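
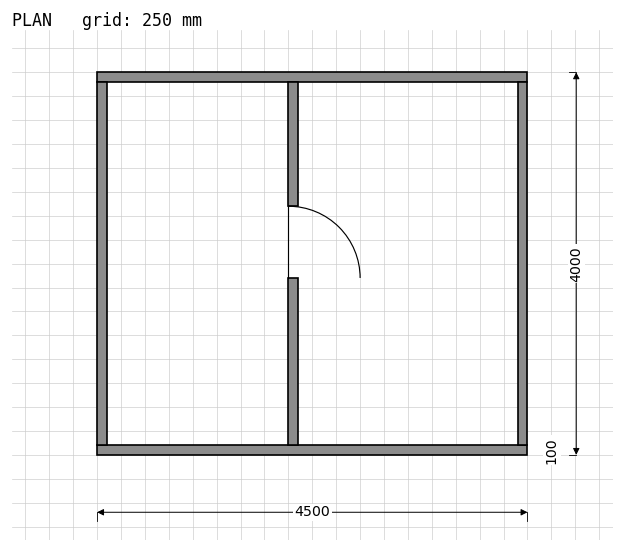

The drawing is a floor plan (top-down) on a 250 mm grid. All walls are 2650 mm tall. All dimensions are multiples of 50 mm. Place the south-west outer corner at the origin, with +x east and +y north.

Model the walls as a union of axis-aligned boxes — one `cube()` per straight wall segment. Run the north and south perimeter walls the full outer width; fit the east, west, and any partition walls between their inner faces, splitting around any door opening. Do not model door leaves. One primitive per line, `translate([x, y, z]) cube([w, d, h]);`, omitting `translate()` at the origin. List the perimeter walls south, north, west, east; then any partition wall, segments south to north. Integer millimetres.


cube([4500, 100, 2650]);
translate([0, 3900, 0]) cube([4500, 100, 2650]);
translate([0, 100, 0]) cube([100, 3800, 2650]);
translate([4400, 100, 0]) cube([100, 3800, 2650]);
translate([2000, 100, 0]) cube([100, 1750, 2650]);
translate([2000, 2600, 0]) cube([100, 1300, 2650]);


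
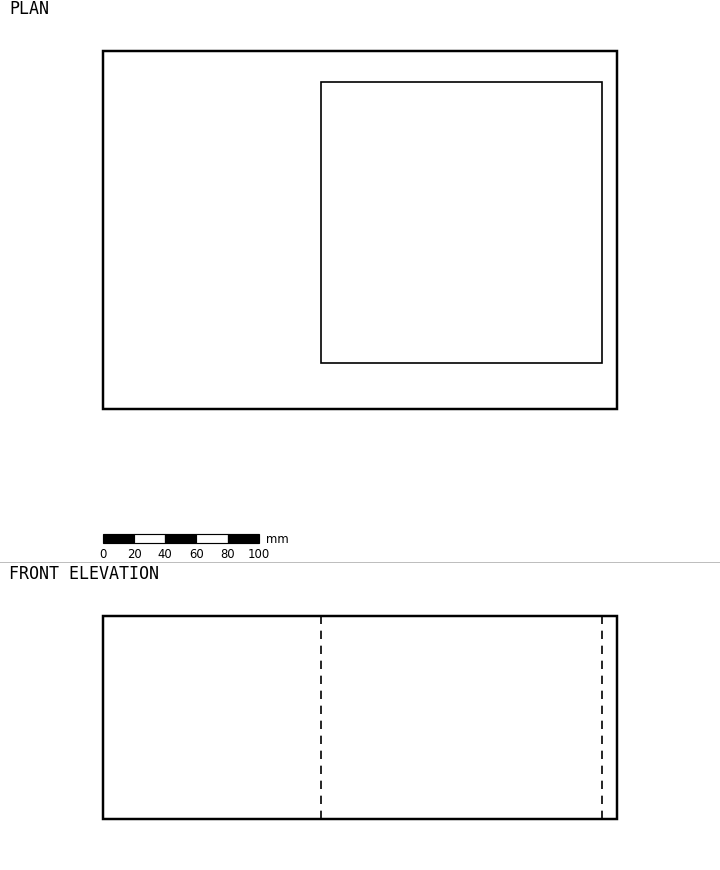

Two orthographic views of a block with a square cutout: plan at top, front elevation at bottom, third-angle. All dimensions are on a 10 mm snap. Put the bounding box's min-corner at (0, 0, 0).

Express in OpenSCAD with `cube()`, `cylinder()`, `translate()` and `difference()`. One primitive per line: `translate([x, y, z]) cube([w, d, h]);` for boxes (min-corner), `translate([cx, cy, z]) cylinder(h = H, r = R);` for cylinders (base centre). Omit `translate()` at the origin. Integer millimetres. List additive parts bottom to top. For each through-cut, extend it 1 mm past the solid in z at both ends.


difference() {
  cube([330, 230, 130]);
  translate([140, 30, -1]) cube([180, 180, 132]);
}


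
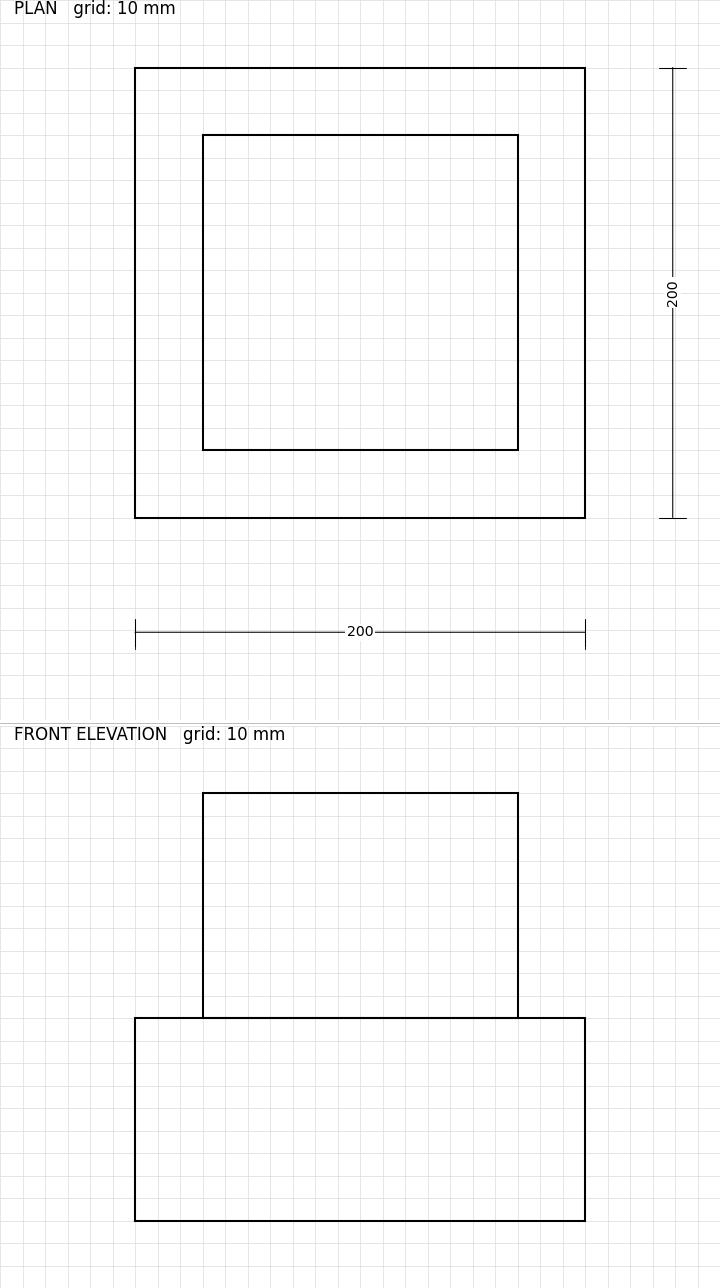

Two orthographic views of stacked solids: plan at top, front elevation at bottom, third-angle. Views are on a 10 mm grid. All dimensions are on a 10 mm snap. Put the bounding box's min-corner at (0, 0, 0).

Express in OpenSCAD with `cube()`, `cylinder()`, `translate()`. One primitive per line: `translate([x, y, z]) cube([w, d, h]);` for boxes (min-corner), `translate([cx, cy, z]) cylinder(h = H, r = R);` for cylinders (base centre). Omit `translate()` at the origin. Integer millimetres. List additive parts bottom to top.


cube([200, 200, 90]);
translate([30, 30, 90]) cube([140, 140, 100]);


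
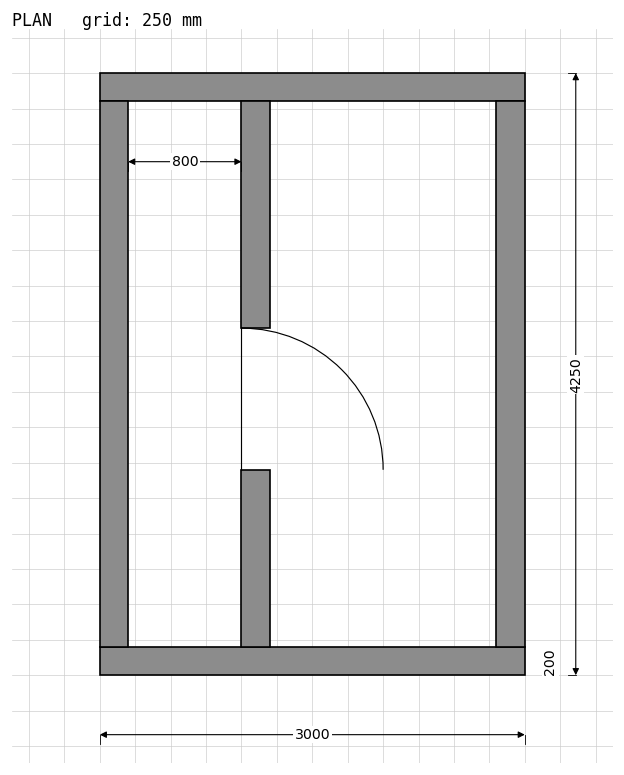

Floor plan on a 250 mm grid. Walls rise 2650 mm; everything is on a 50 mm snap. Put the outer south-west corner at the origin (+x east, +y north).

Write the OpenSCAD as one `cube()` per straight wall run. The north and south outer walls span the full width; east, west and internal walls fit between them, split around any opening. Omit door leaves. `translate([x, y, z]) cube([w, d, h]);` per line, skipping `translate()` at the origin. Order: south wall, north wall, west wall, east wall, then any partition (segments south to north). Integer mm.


cube([3000, 200, 2650]);
translate([0, 4050, 0]) cube([3000, 200, 2650]);
translate([0, 200, 0]) cube([200, 3850, 2650]);
translate([2800, 200, 0]) cube([200, 3850, 2650]);
translate([1000, 200, 0]) cube([200, 1250, 2650]);
translate([1000, 2450, 0]) cube([200, 1600, 2650]);


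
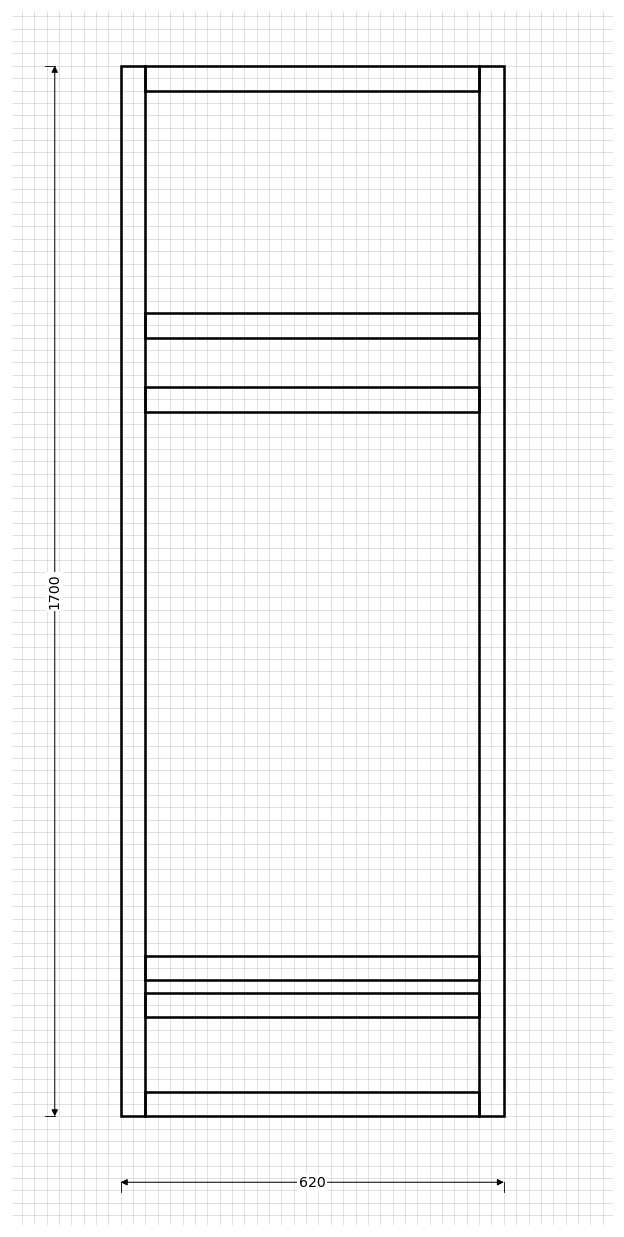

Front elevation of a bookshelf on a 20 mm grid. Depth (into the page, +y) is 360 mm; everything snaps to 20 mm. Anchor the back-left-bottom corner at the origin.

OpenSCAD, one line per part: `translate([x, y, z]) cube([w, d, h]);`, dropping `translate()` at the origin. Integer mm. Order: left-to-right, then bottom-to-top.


cube([40, 360, 1700]);
translate([40, 0, 0]) cube([540, 360, 40]);
translate([40, 0, 160]) cube([540, 360, 40]);
translate([40, 0, 220]) cube([540, 360, 40]);
translate([40, 0, 1140]) cube([540, 360, 40]);
translate([40, 0, 1260]) cube([540, 360, 40]);
translate([40, 0, 1660]) cube([540, 360, 40]);
translate([580, 0, 0]) cube([40, 360, 1700]);


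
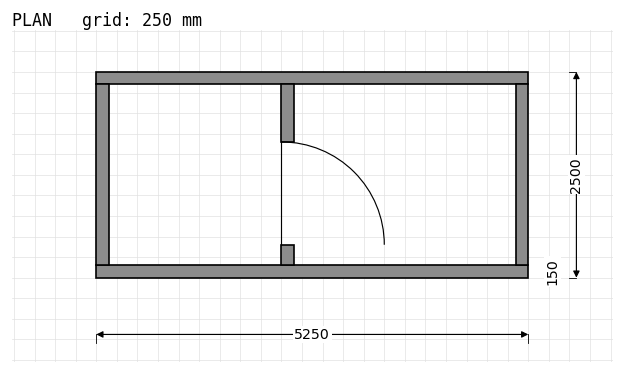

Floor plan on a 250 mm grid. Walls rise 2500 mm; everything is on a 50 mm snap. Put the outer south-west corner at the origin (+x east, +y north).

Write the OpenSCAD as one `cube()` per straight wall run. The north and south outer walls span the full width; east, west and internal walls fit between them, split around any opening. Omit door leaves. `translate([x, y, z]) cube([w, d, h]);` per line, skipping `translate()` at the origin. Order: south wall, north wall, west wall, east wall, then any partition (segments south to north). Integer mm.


cube([5250, 150, 2500]);
translate([0, 2350, 0]) cube([5250, 150, 2500]);
translate([0, 150, 0]) cube([150, 2200, 2500]);
translate([5100, 150, 0]) cube([150, 2200, 2500]);
translate([2250, 150, 0]) cube([150, 250, 2500]);
translate([2250, 1650, 0]) cube([150, 700, 2500]);


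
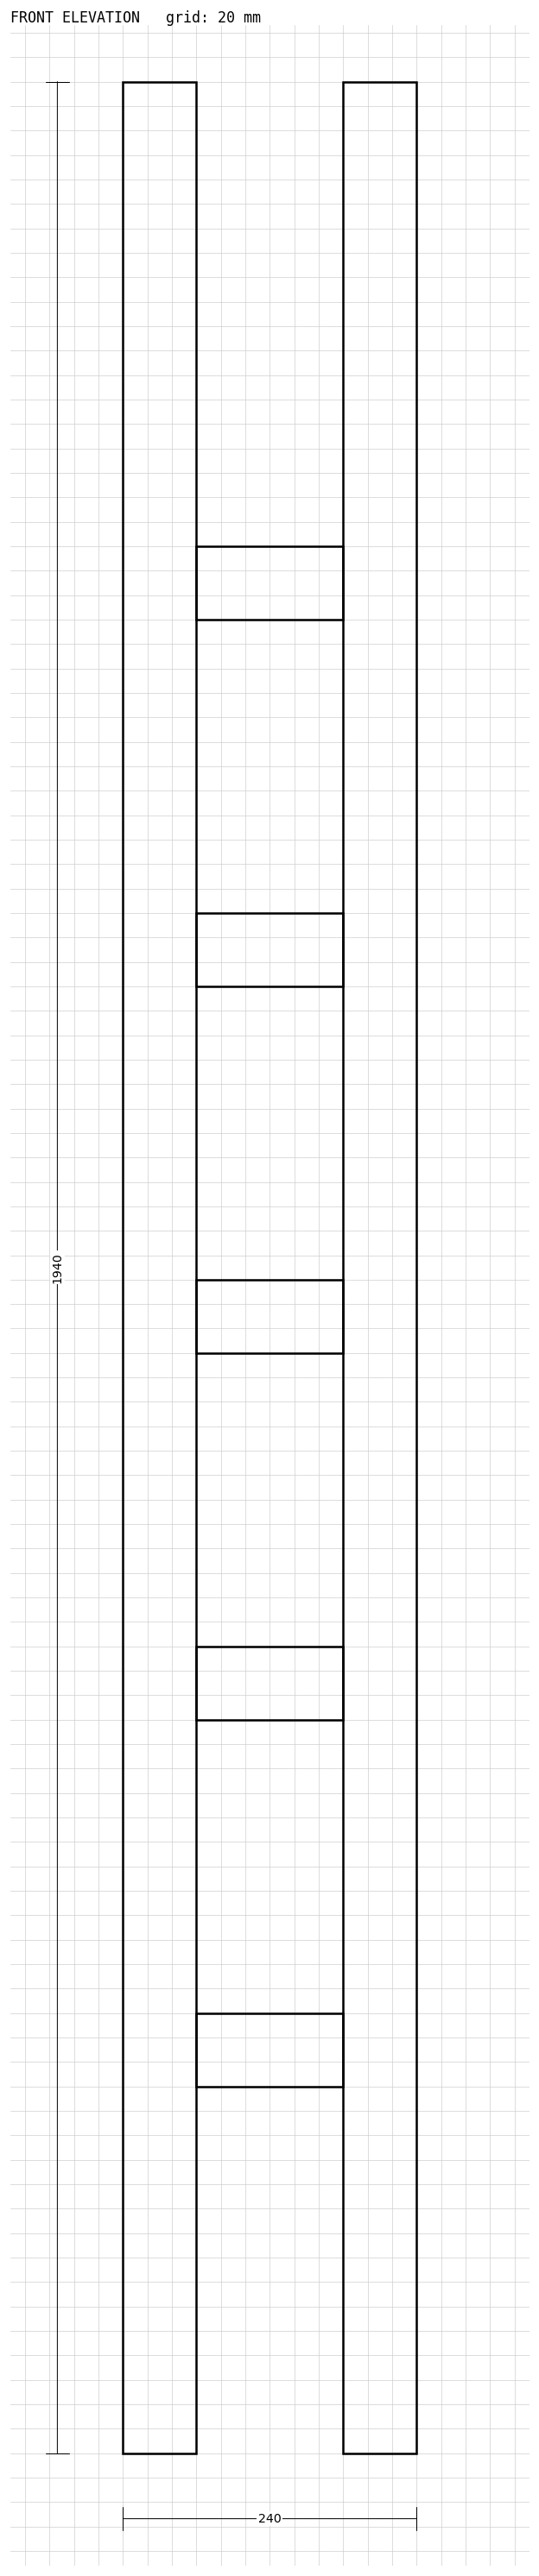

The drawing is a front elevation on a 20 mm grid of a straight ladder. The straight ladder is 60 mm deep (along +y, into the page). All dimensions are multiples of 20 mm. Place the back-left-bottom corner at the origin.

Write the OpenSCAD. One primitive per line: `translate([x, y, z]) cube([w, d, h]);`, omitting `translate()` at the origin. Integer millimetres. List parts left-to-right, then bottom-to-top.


cube([60, 60, 1940]);
translate([60, 0, 300]) cube([120, 60, 60]);
translate([60, 0, 600]) cube([120, 60, 60]);
translate([60, 0, 900]) cube([120, 60, 60]);
translate([60, 0, 1200]) cube([120, 60, 60]);
translate([60, 0, 1500]) cube([120, 60, 60]);
translate([180, 0, 0]) cube([60, 60, 1940]);


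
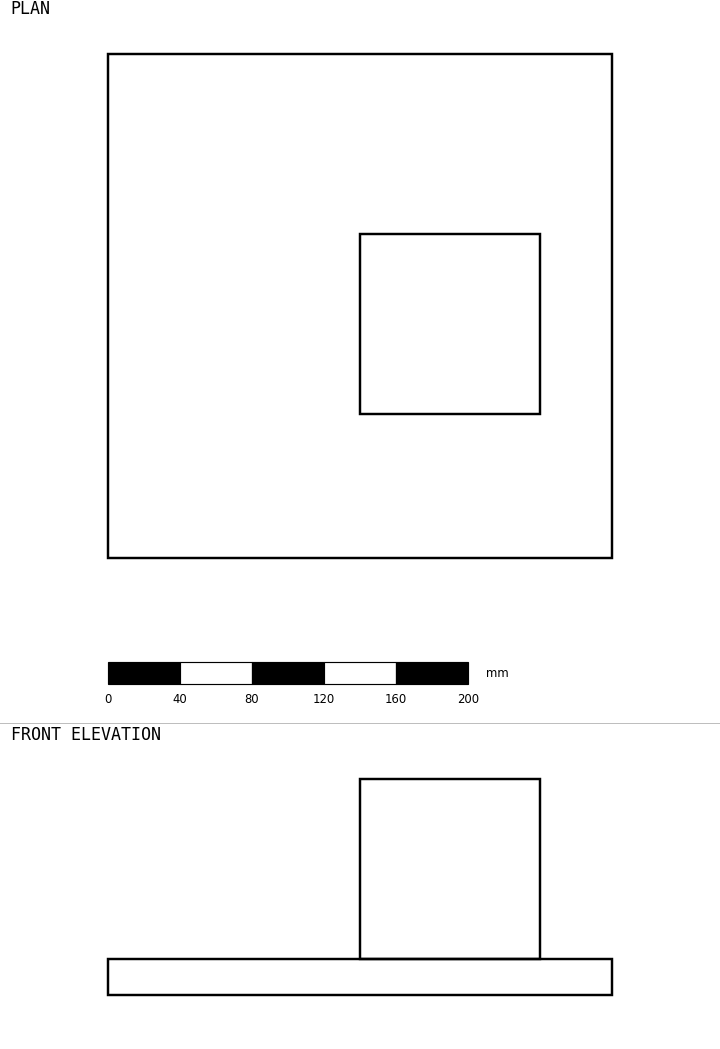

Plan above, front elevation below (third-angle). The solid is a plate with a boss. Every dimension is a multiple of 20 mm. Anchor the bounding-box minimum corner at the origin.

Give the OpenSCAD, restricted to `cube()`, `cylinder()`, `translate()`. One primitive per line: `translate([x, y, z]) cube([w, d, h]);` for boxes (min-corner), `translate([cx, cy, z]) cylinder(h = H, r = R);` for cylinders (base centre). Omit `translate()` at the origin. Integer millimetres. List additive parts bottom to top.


cube([280, 280, 20]);
translate([140, 80, 20]) cube([100, 100, 100]);


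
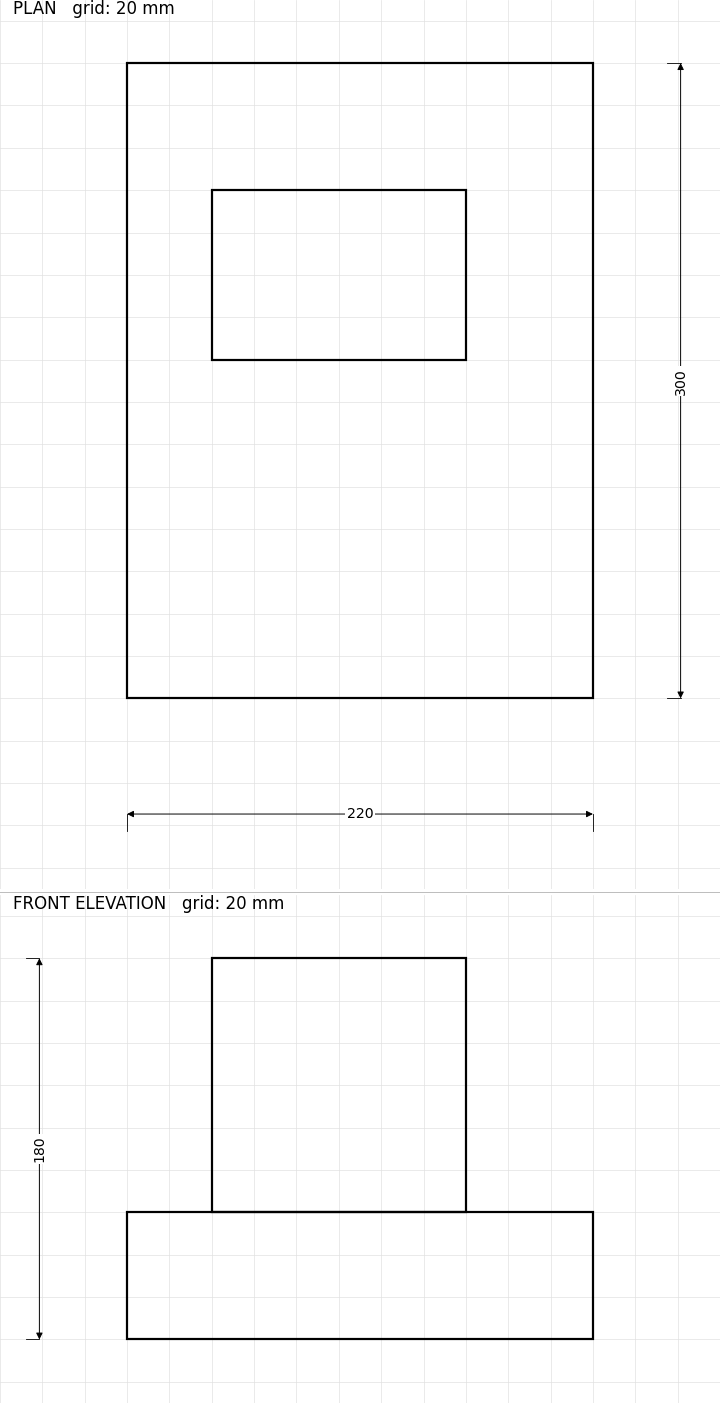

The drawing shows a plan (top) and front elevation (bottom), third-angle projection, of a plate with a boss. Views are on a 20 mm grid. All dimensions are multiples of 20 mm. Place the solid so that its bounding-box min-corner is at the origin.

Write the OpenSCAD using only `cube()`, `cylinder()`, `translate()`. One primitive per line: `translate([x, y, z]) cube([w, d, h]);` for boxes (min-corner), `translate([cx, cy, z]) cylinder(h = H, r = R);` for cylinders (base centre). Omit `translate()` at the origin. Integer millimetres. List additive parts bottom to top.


cube([220, 300, 60]);
translate([40, 160, 60]) cube([120, 80, 120]);


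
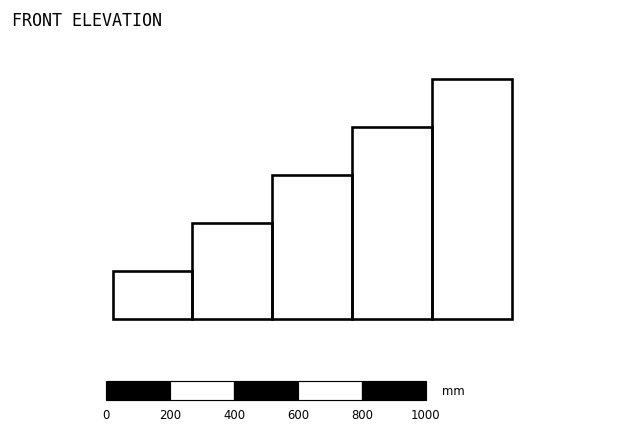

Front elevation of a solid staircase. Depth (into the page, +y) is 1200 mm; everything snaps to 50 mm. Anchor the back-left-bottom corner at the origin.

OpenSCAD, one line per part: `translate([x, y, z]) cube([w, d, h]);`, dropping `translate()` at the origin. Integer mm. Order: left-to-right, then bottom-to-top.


cube([250, 1200, 150]);
translate([250, 0, 0]) cube([250, 1200, 300]);
translate([500, 0, 0]) cube([250, 1200, 450]);
translate([750, 0, 0]) cube([250, 1200, 600]);
translate([1000, 0, 0]) cube([250, 1200, 750]);


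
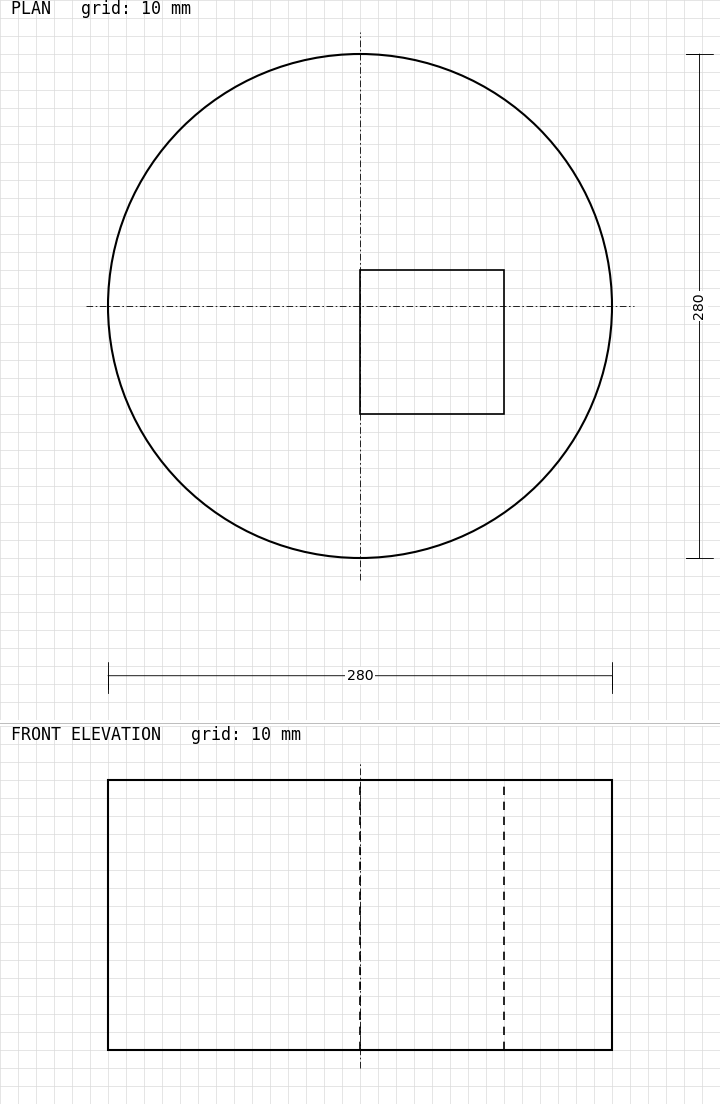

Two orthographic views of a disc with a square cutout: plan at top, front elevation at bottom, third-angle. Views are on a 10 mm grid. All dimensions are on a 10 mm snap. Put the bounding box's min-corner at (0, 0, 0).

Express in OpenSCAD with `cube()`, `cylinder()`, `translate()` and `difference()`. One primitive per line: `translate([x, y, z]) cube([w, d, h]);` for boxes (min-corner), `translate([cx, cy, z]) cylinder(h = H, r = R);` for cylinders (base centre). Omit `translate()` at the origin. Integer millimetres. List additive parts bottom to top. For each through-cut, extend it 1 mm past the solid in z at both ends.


difference() {
  translate([140, 140, 0]) cylinder(h = 150, r = 140);
  translate([140, 80, -1]) cube([80, 80, 152]);
}


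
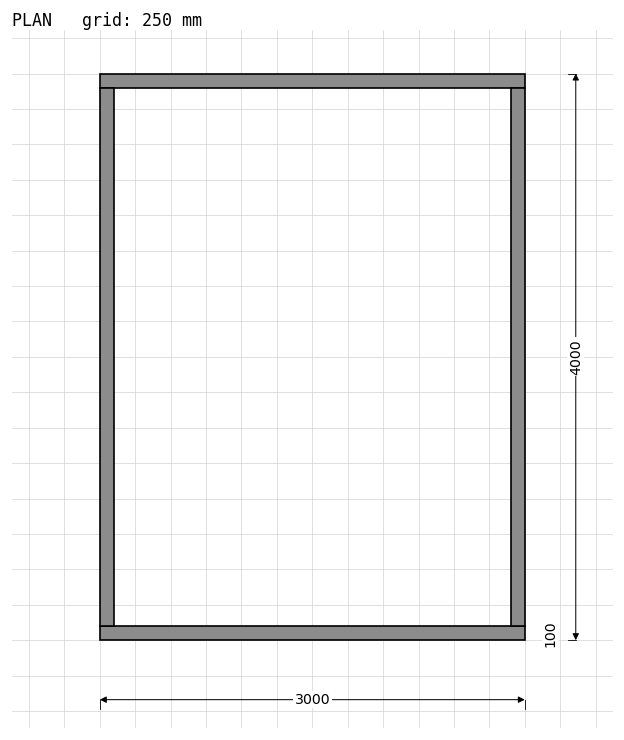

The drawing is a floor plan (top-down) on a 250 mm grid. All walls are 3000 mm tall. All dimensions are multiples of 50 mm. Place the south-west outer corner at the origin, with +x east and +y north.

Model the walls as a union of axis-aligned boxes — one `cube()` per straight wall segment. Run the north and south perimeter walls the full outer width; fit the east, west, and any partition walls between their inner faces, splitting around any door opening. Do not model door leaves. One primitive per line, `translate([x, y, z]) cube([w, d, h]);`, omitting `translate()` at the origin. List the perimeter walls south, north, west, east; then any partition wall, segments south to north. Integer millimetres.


cube([3000, 100, 3000]);
translate([0, 3900, 0]) cube([3000, 100, 3000]);
translate([0, 100, 0]) cube([100, 3800, 3000]);
translate([2900, 100, 0]) cube([100, 3800, 3000]);


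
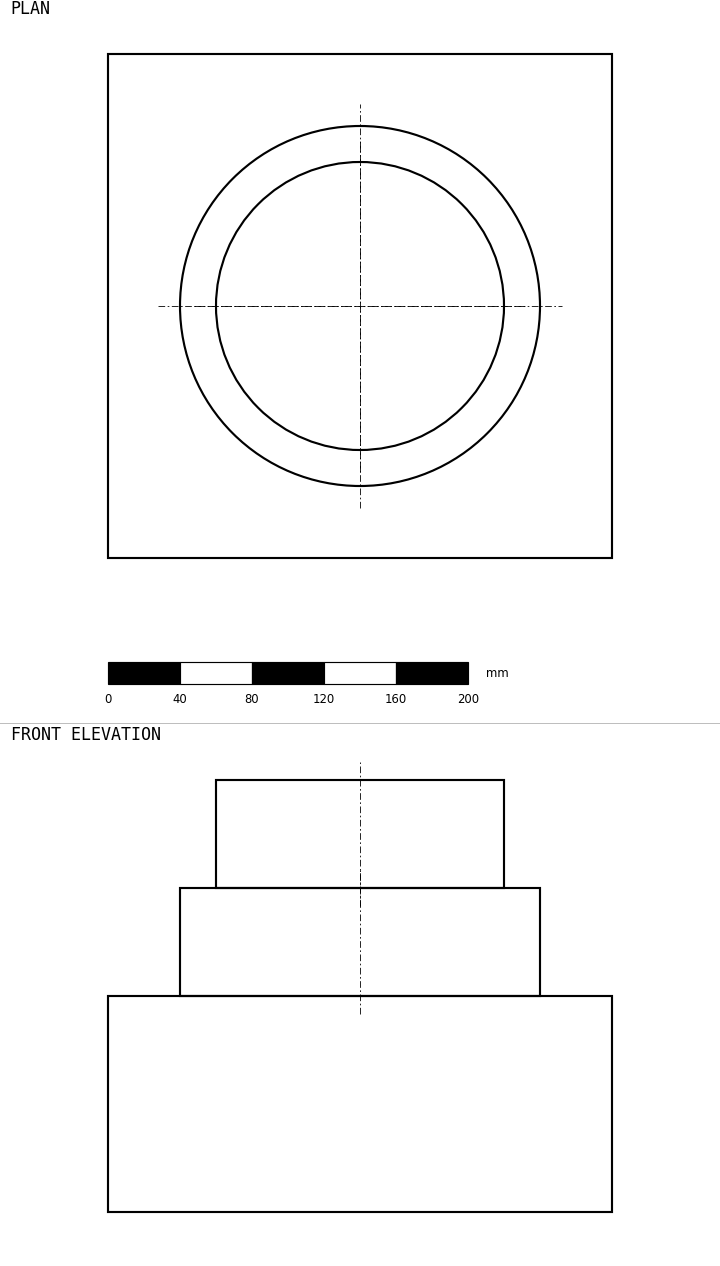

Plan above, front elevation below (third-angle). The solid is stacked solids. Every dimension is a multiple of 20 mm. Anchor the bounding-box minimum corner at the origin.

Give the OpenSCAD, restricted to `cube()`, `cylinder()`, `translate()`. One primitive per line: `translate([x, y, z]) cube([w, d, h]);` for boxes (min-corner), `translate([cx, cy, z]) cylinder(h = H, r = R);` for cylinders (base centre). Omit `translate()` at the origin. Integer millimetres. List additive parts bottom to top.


cube([280, 280, 120]);
translate([140, 140, 120]) cylinder(h = 60, r = 100);
translate([140, 140, 180]) cylinder(h = 60, r = 80);


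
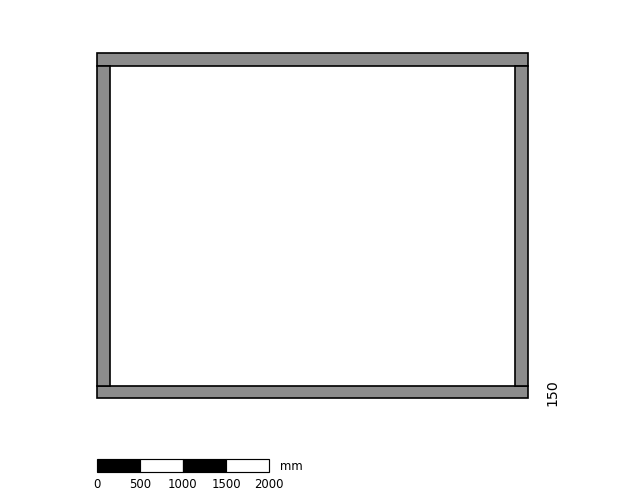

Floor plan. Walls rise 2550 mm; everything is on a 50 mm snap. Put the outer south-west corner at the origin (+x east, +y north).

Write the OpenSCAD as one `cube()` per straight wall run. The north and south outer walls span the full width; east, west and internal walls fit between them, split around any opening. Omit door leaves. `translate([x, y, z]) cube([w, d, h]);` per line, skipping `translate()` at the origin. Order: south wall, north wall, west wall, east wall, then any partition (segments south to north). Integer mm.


cube([5000, 150, 2550]);
translate([0, 3850, 0]) cube([5000, 150, 2550]);
translate([0, 150, 0]) cube([150, 3700, 2550]);
translate([4850, 150, 0]) cube([150, 3700, 2550]);


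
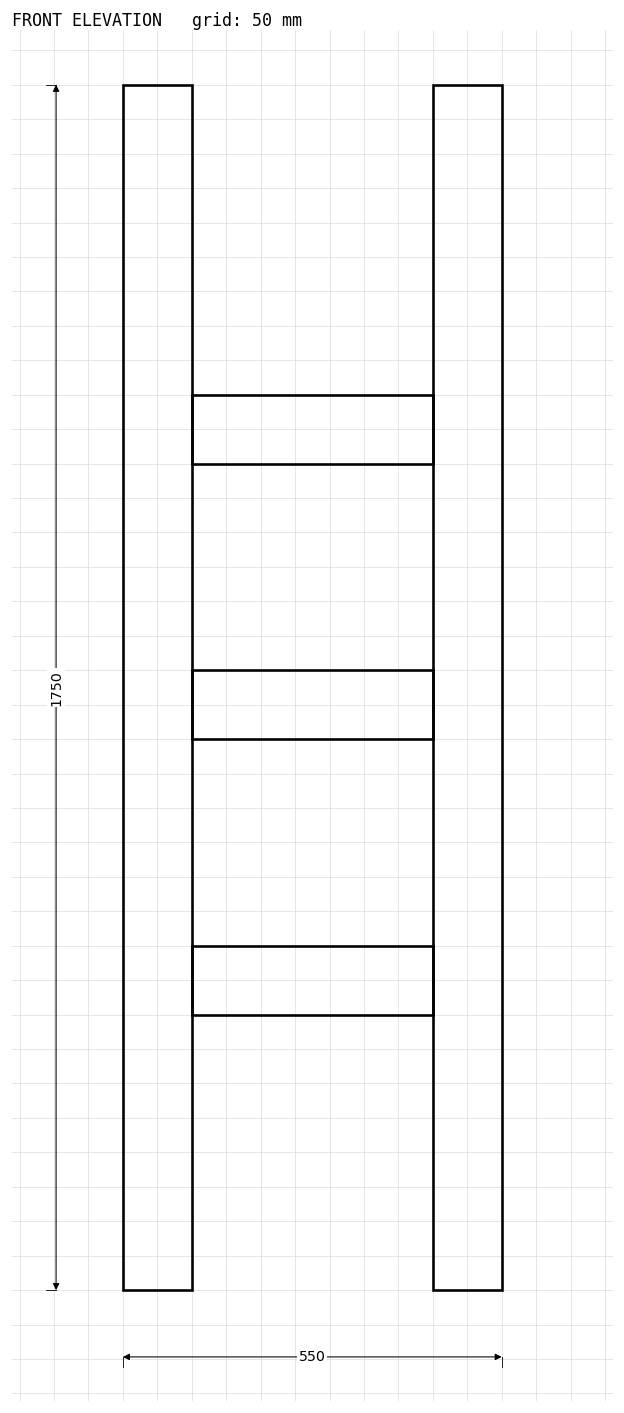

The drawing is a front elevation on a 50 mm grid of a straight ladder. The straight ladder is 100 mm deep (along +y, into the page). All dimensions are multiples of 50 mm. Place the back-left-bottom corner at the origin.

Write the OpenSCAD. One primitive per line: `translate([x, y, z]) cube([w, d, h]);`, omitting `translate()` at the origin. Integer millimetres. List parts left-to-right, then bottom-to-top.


cube([100, 100, 1750]);
translate([100, 0, 400]) cube([350, 100, 100]);
translate([100, 0, 800]) cube([350, 100, 100]);
translate([100, 0, 1200]) cube([350, 100, 100]);
translate([450, 0, 0]) cube([100, 100, 1750]);


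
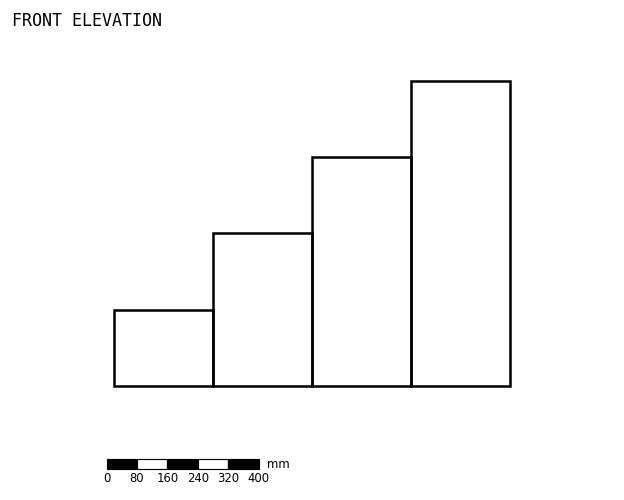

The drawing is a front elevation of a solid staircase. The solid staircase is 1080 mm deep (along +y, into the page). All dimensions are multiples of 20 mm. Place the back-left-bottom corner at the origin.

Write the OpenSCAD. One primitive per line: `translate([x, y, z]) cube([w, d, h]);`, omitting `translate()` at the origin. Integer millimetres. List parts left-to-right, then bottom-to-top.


cube([260, 1080, 200]);
translate([260, 0, 0]) cube([260, 1080, 400]);
translate([520, 0, 0]) cube([260, 1080, 600]);
translate([780, 0, 0]) cube([260, 1080, 800]);


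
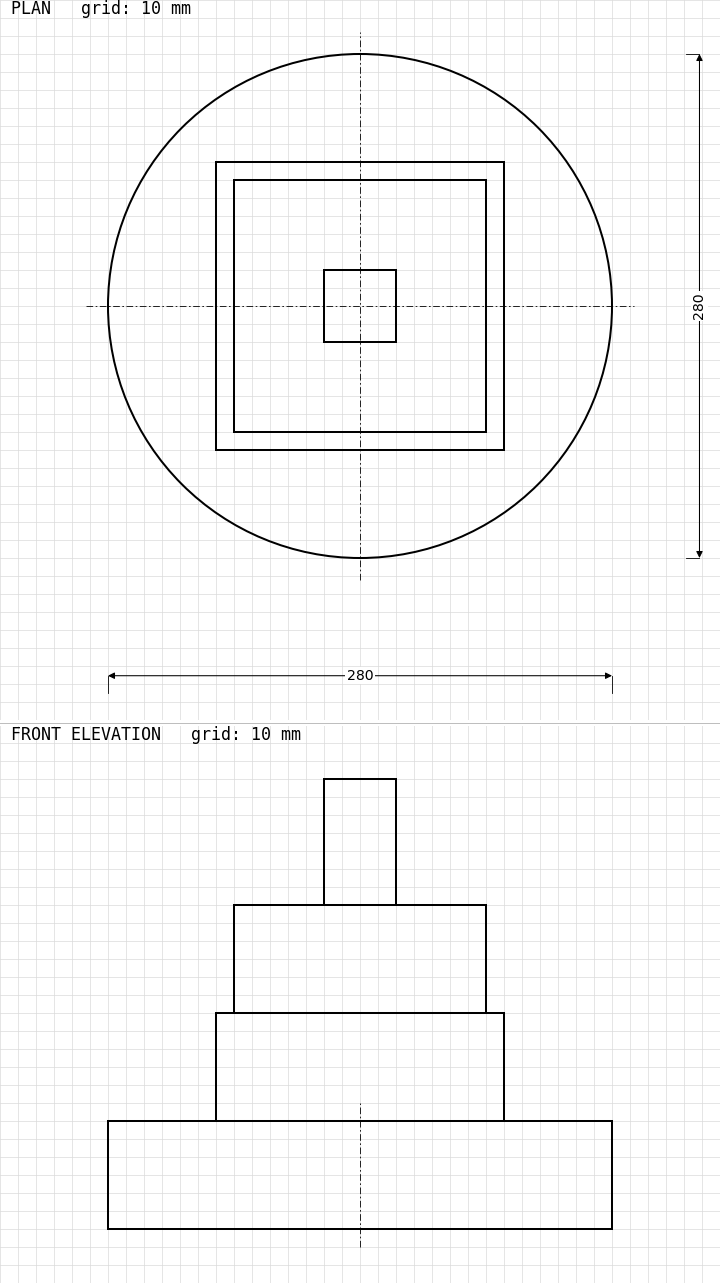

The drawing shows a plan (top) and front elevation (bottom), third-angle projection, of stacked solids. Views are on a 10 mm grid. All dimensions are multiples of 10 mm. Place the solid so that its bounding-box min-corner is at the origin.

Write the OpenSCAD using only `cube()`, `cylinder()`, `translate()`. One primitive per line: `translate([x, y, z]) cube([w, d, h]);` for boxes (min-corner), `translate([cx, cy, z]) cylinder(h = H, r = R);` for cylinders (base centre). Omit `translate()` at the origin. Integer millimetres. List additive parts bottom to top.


translate([140, 140, 0]) cylinder(h = 60, r = 140);
translate([60, 60, 60]) cube([160, 160, 60]);
translate([70, 70, 120]) cube([140, 140, 60]);
translate([120, 120, 180]) cube([40, 40, 70]);


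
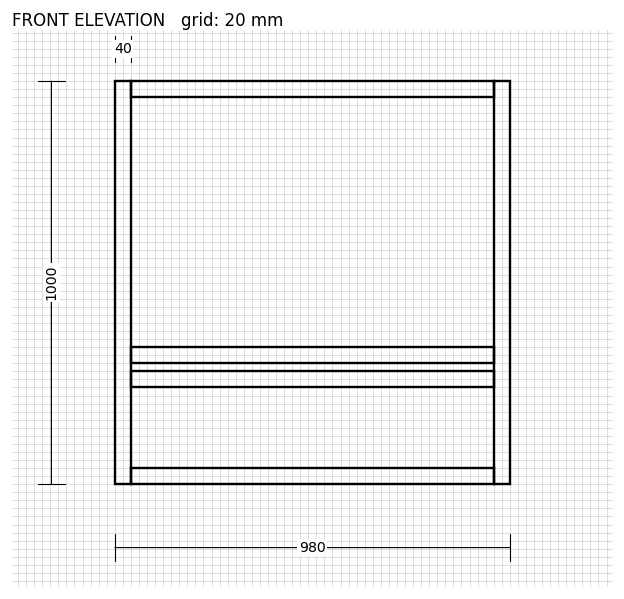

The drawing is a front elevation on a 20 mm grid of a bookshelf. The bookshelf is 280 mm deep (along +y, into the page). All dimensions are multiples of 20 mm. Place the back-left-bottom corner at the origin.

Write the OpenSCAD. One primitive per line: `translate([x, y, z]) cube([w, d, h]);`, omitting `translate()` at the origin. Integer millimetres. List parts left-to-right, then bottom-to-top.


cube([40, 280, 1000]);
translate([40, 0, 0]) cube([900, 280, 40]);
translate([40, 0, 240]) cube([900, 280, 40]);
translate([40, 0, 300]) cube([900, 280, 40]);
translate([40, 0, 960]) cube([900, 280, 40]);
translate([940, 0, 0]) cube([40, 280, 1000]);


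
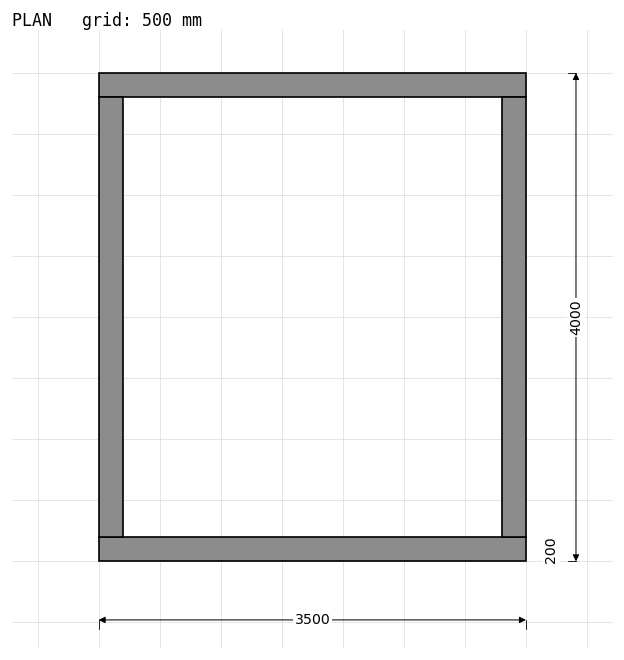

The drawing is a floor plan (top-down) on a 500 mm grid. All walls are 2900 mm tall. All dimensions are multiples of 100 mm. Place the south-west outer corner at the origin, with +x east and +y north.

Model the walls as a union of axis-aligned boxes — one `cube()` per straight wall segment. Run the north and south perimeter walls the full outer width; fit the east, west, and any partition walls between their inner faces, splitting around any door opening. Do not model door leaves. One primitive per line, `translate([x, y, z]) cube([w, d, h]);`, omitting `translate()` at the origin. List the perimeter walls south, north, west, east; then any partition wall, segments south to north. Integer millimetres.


cube([3500, 200, 2900]);
translate([0, 3800, 0]) cube([3500, 200, 2900]);
translate([0, 200, 0]) cube([200, 3600, 2900]);
translate([3300, 200, 0]) cube([200, 3600, 2900]);


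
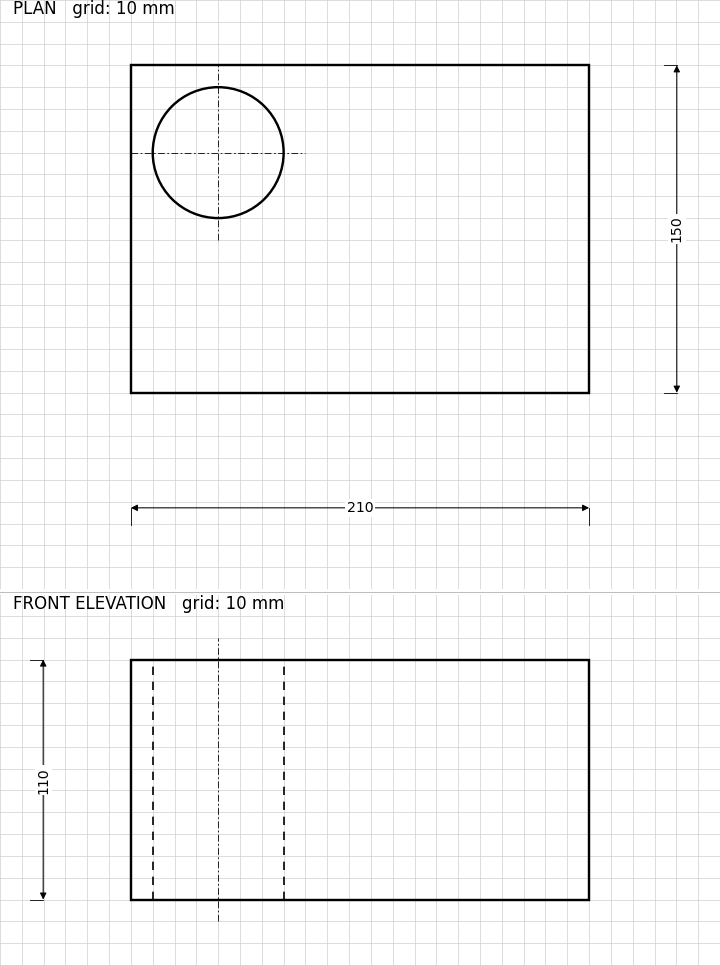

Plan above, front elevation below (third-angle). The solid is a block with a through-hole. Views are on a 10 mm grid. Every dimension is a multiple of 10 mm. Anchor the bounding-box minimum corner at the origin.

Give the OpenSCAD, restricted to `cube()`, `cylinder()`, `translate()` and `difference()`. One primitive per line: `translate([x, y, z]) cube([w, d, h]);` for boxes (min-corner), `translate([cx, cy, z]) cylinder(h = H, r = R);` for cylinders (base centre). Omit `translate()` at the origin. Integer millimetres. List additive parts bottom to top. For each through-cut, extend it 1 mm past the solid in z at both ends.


difference() {
  cube([210, 150, 110]);
  translate([40, 110, -1]) cylinder(h = 112, r = 30);
}


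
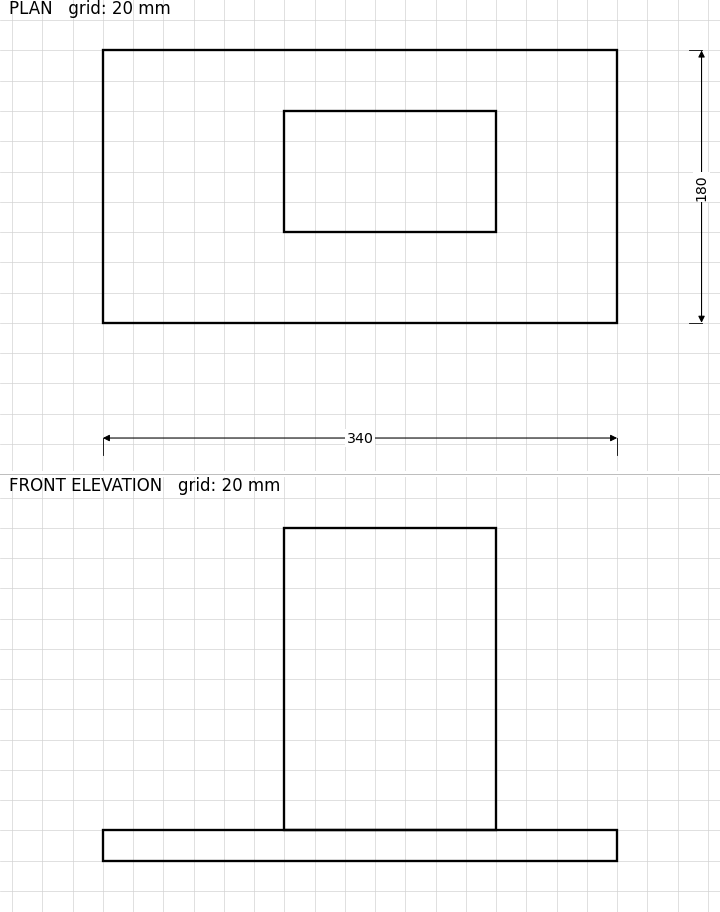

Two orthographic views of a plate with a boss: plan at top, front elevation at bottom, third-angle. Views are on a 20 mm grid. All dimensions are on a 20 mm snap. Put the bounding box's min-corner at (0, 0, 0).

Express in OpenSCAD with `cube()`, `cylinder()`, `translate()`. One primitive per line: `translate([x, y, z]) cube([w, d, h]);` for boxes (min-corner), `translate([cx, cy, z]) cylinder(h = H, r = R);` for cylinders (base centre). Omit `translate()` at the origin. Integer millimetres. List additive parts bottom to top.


cube([340, 180, 20]);
translate([120, 60, 20]) cube([140, 80, 200]);


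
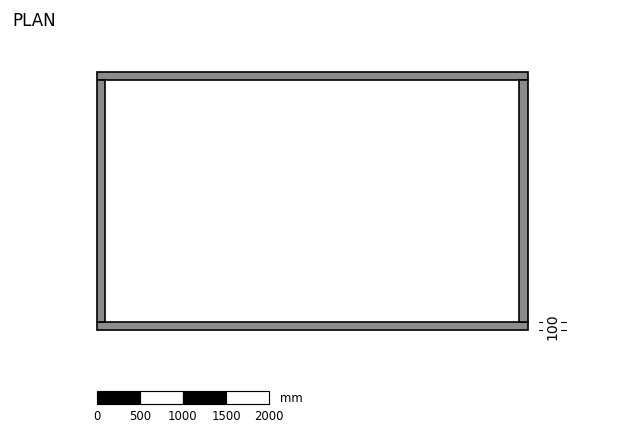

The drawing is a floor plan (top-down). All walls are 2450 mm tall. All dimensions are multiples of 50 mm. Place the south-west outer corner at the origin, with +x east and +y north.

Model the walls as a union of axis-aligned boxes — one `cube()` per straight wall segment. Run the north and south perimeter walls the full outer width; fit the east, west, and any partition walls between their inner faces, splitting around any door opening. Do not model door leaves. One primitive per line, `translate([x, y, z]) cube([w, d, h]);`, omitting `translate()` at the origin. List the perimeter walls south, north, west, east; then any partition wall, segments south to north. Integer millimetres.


cube([5000, 100, 2450]);
translate([0, 2900, 0]) cube([5000, 100, 2450]);
translate([0, 100, 0]) cube([100, 2800, 2450]);
translate([4900, 100, 0]) cube([100, 2800, 2450]);


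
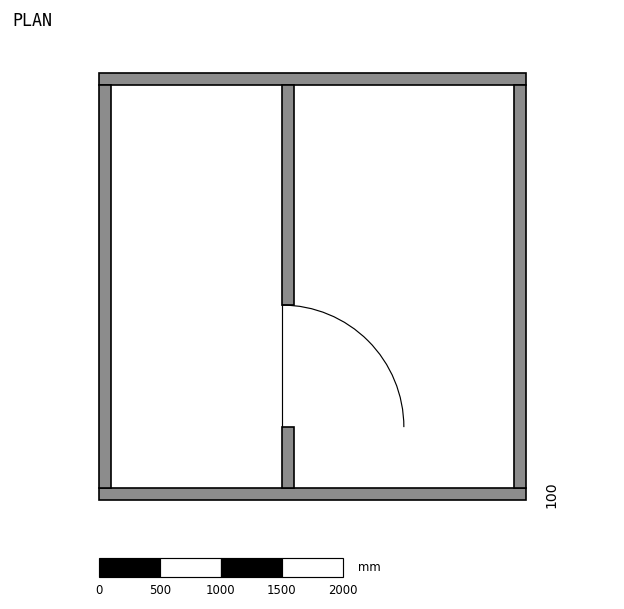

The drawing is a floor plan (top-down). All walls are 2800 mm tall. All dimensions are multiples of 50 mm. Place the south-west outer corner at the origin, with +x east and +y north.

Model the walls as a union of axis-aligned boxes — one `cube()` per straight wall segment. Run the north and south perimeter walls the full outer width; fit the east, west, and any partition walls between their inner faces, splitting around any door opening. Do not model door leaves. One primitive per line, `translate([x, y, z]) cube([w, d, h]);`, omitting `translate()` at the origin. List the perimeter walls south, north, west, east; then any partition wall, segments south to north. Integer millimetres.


cube([3500, 100, 2800]);
translate([0, 3400, 0]) cube([3500, 100, 2800]);
translate([0, 100, 0]) cube([100, 3300, 2800]);
translate([3400, 100, 0]) cube([100, 3300, 2800]);
translate([1500, 100, 0]) cube([100, 500, 2800]);
translate([1500, 1600, 0]) cube([100, 1800, 2800]);


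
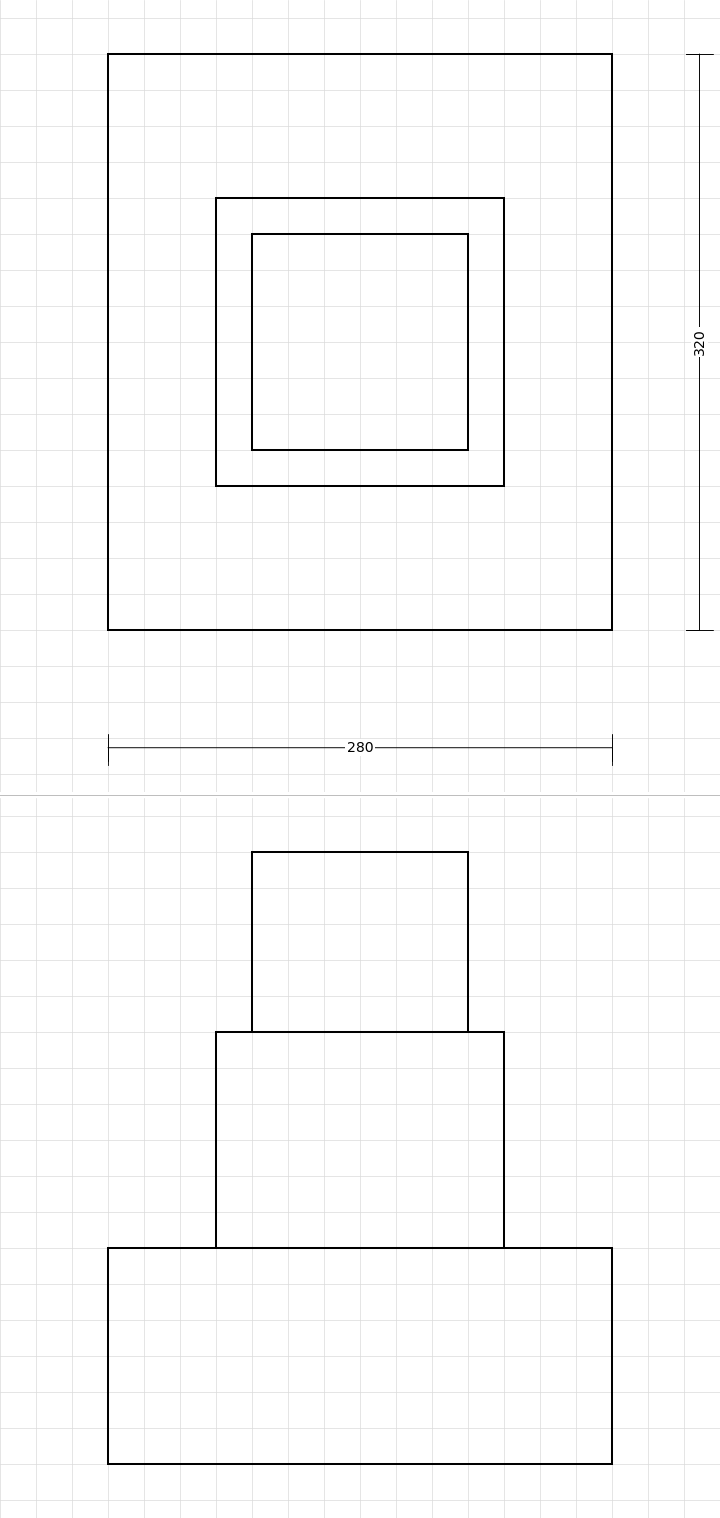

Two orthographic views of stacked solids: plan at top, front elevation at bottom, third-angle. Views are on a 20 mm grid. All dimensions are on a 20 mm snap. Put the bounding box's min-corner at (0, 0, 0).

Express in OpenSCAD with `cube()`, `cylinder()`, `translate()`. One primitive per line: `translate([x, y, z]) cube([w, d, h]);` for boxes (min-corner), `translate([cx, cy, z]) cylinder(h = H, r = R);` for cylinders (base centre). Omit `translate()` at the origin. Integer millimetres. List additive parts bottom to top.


cube([280, 320, 120]);
translate([60, 80, 120]) cube([160, 160, 120]);
translate([80, 100, 240]) cube([120, 120, 100]);


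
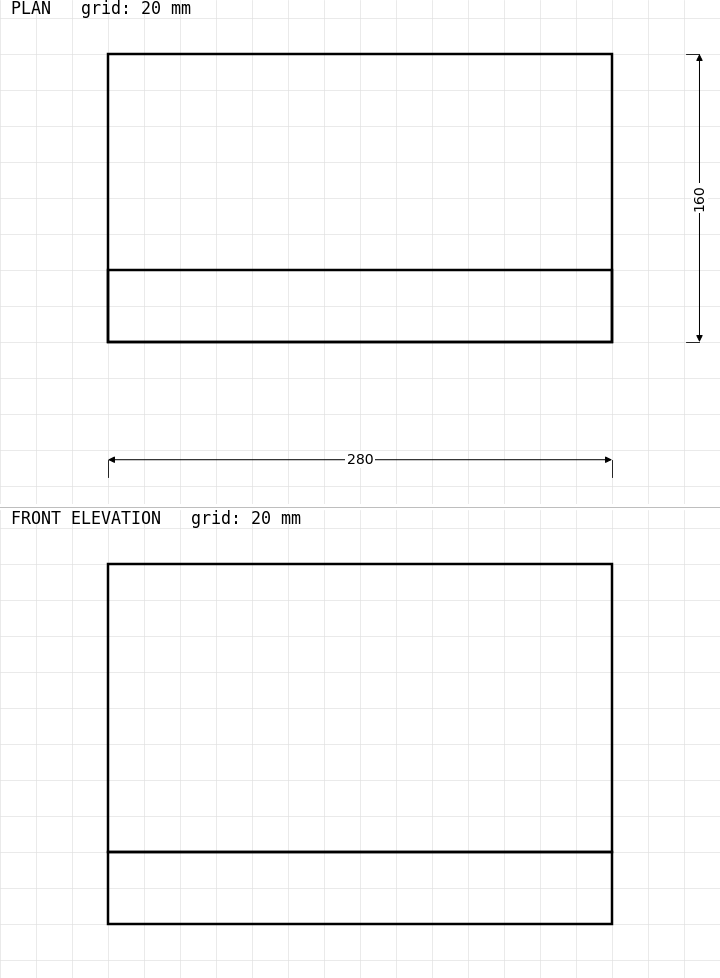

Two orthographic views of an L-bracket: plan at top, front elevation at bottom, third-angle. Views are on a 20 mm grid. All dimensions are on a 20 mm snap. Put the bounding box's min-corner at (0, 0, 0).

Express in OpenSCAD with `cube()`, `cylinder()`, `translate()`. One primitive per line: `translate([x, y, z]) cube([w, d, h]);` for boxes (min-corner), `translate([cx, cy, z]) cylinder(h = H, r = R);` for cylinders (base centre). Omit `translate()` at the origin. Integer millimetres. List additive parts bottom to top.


cube([280, 160, 40]);
translate([0, 0, 40]) cube([280, 40, 160]);


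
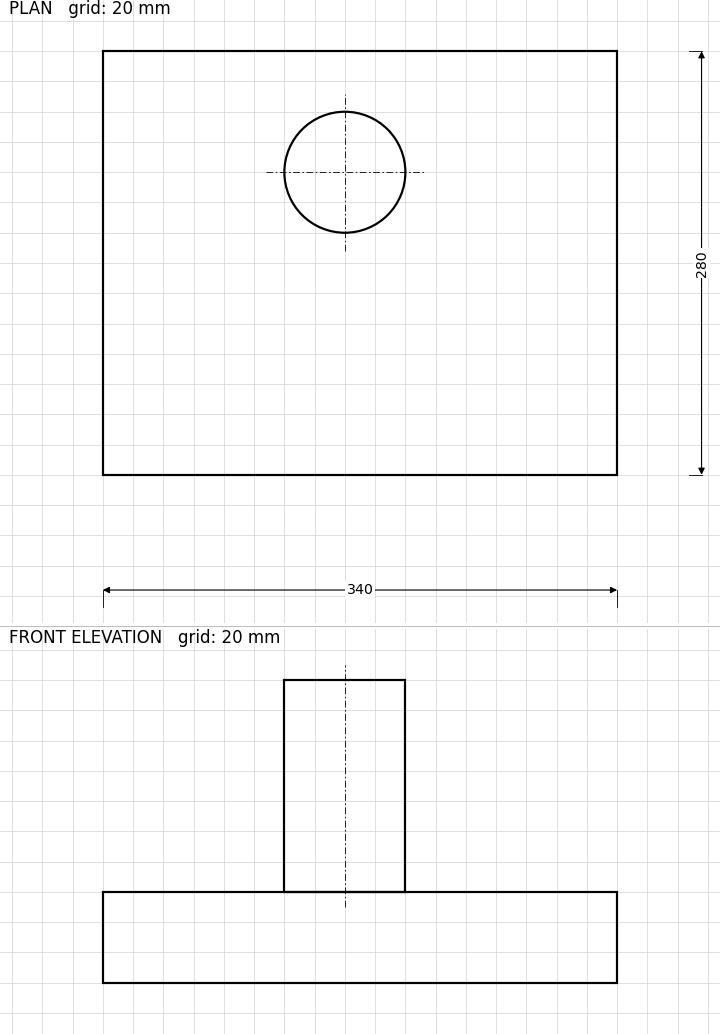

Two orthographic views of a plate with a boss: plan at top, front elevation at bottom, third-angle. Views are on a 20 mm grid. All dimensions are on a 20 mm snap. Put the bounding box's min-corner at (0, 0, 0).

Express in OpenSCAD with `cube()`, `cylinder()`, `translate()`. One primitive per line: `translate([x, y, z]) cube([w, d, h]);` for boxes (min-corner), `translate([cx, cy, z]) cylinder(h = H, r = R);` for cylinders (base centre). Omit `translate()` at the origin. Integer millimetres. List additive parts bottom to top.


cube([340, 280, 60]);
translate([160, 200, 60]) cylinder(h = 140, r = 40);


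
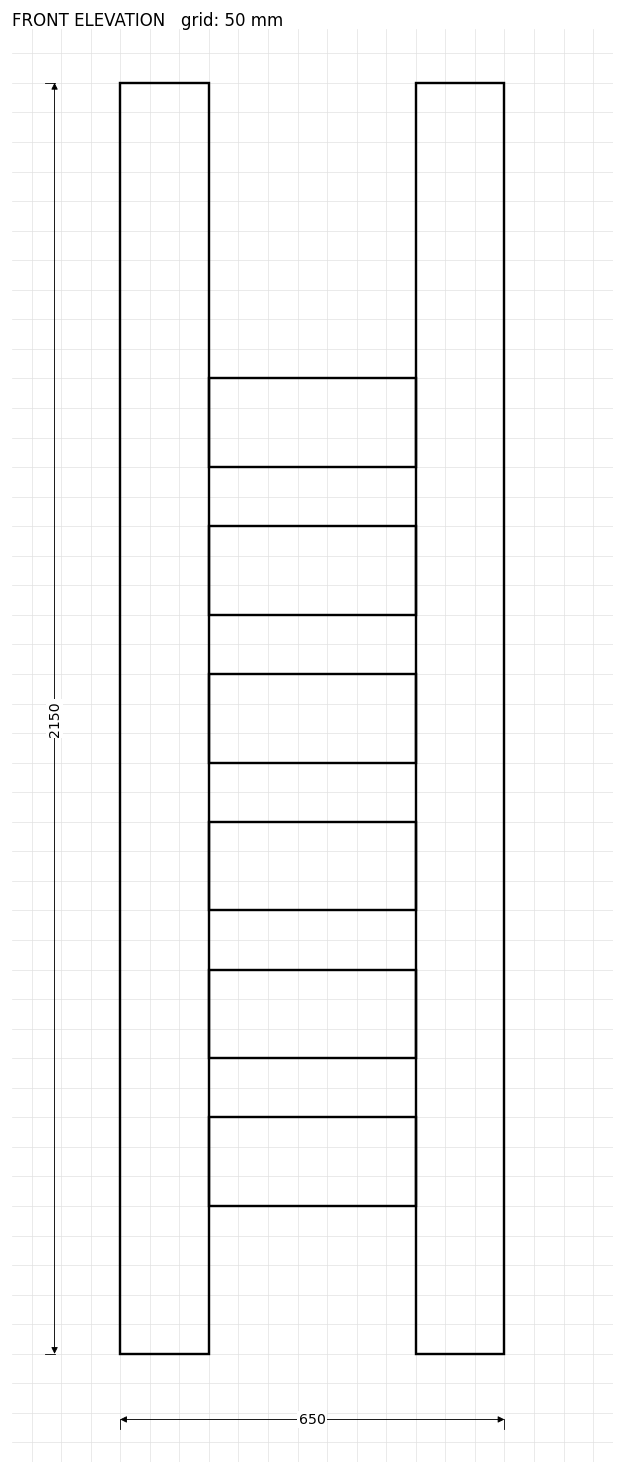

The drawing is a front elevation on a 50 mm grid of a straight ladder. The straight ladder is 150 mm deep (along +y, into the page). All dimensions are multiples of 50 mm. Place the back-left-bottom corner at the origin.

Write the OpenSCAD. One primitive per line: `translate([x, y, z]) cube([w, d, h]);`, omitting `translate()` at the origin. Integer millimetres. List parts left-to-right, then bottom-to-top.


cube([150, 150, 2150]);
translate([150, 0, 250]) cube([350, 150, 150]);
translate([150, 0, 500]) cube([350, 150, 150]);
translate([150, 0, 750]) cube([350, 150, 150]);
translate([150, 0, 1000]) cube([350, 150, 150]);
translate([150, 0, 1250]) cube([350, 150, 150]);
translate([150, 0, 1500]) cube([350, 150, 150]);
translate([500, 0, 0]) cube([150, 150, 2150]);


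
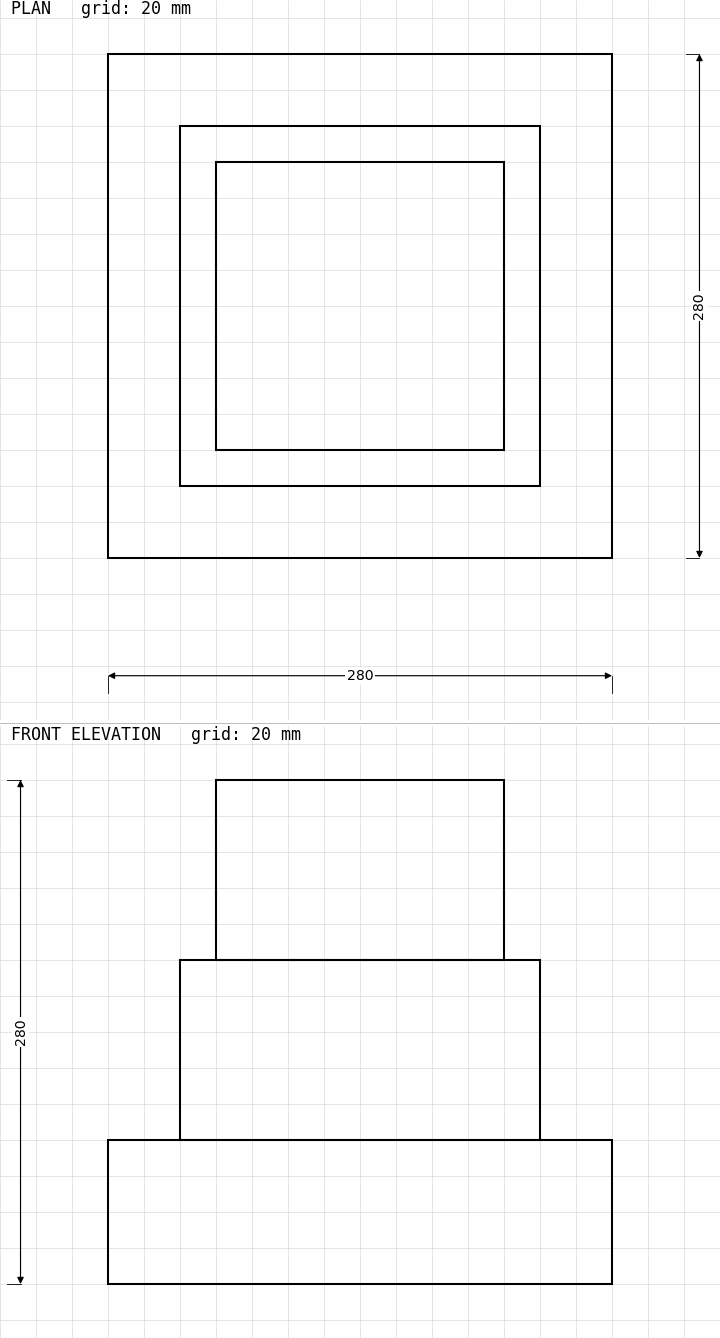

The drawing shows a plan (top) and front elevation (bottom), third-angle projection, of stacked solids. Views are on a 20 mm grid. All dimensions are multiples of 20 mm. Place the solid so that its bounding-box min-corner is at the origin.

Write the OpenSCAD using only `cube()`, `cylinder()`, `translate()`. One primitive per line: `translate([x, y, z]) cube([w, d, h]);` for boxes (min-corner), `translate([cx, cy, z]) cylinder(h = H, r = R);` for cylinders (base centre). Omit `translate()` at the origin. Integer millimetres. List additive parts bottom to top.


cube([280, 280, 80]);
translate([40, 40, 80]) cube([200, 200, 100]);
translate([60, 60, 180]) cube([160, 160, 100]);


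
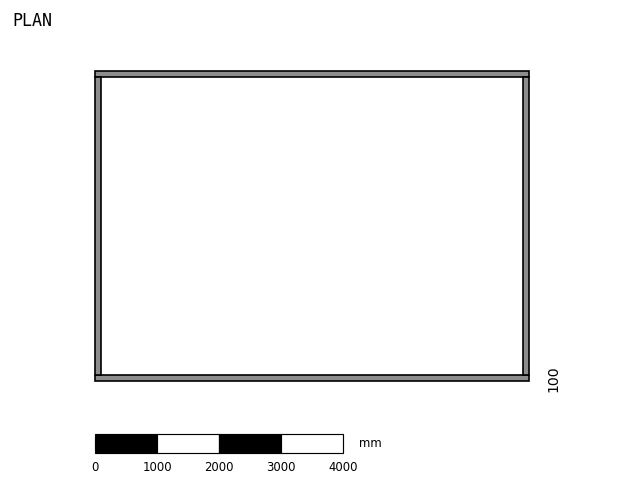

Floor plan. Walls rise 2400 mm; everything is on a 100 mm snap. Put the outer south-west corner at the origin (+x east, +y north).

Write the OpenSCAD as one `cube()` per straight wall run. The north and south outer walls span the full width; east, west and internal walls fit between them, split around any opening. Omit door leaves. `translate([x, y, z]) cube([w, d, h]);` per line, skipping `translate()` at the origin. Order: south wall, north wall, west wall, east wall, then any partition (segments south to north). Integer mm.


cube([7000, 100, 2400]);
translate([0, 4900, 0]) cube([7000, 100, 2400]);
translate([0, 100, 0]) cube([100, 4800, 2400]);
translate([6900, 100, 0]) cube([100, 4800, 2400]);


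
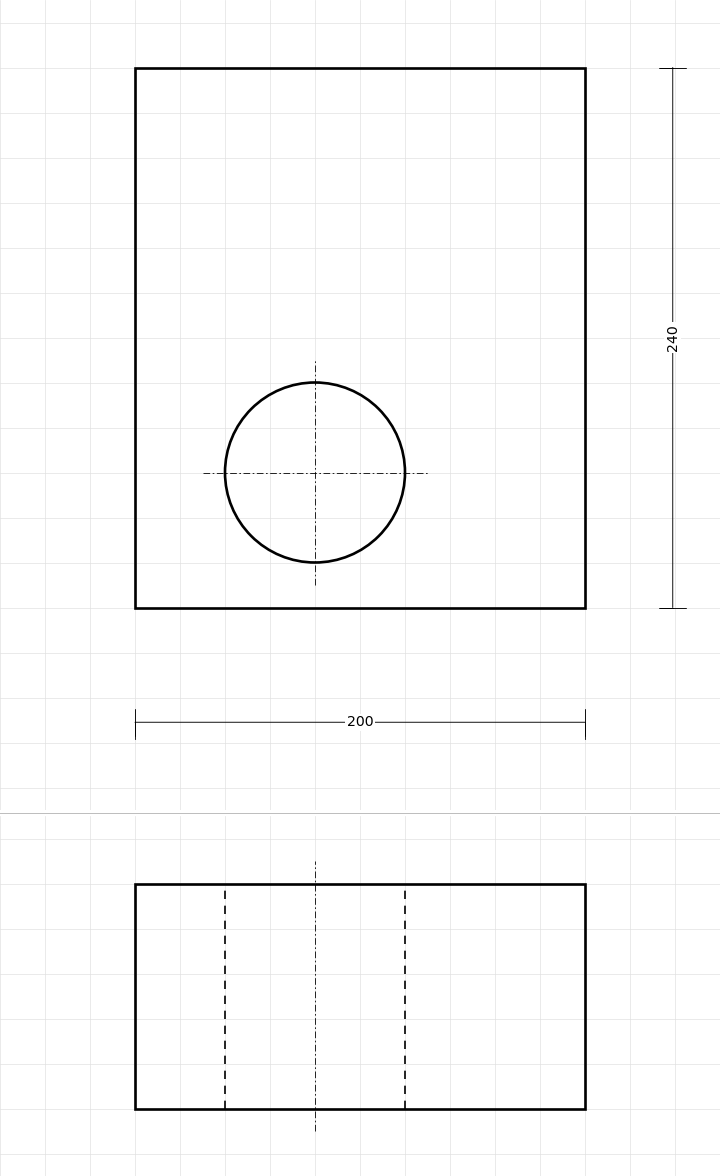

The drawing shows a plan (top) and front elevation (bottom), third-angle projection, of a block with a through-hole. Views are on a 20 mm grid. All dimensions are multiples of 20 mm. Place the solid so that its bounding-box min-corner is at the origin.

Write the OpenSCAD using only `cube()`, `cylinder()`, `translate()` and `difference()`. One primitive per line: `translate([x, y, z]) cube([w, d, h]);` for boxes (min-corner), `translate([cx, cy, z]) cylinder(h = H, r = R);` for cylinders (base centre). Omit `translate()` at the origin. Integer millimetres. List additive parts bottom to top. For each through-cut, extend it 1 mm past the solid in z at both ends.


difference() {
  cube([200, 240, 100]);
  translate([80, 60, -1]) cylinder(h = 102, r = 40);
}


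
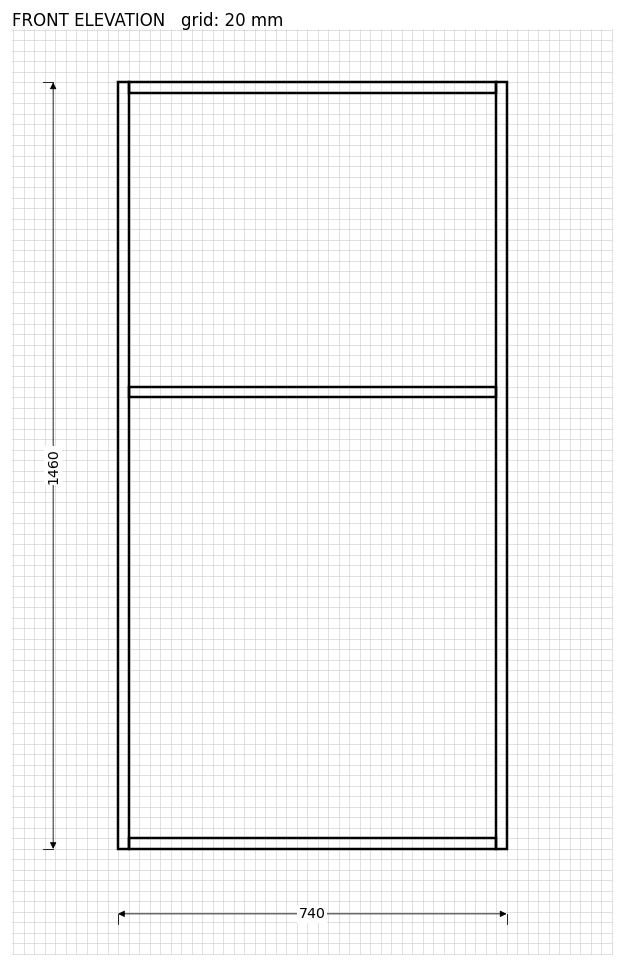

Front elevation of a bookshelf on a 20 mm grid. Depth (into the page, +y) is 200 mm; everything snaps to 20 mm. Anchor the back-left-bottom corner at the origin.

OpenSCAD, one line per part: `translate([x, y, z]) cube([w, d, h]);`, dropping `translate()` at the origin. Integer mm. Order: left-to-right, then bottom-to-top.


cube([20, 200, 1460]);
translate([20, 0, 0]) cube([700, 200, 20]);
translate([20, 0, 860]) cube([700, 200, 20]);
translate([20, 0, 1440]) cube([700, 200, 20]);
translate([720, 0, 0]) cube([20, 200, 1460]);


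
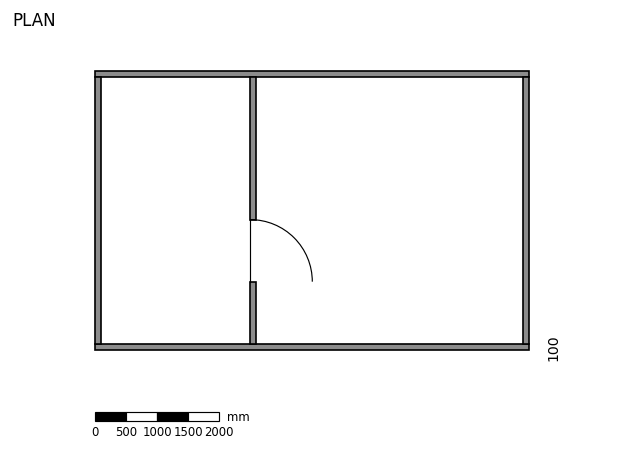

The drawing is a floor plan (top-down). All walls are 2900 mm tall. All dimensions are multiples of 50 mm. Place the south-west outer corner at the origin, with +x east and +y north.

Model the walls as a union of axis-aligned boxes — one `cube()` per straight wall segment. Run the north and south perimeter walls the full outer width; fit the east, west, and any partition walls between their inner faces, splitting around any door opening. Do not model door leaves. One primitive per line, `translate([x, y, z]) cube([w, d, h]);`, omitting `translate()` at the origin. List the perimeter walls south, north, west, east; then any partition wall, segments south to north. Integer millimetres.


cube([7000, 100, 2900]);
translate([0, 4400, 0]) cube([7000, 100, 2900]);
translate([0, 100, 0]) cube([100, 4300, 2900]);
translate([6900, 100, 0]) cube([100, 4300, 2900]);
translate([2500, 100, 0]) cube([100, 1000, 2900]);
translate([2500, 2100, 0]) cube([100, 2300, 2900]);


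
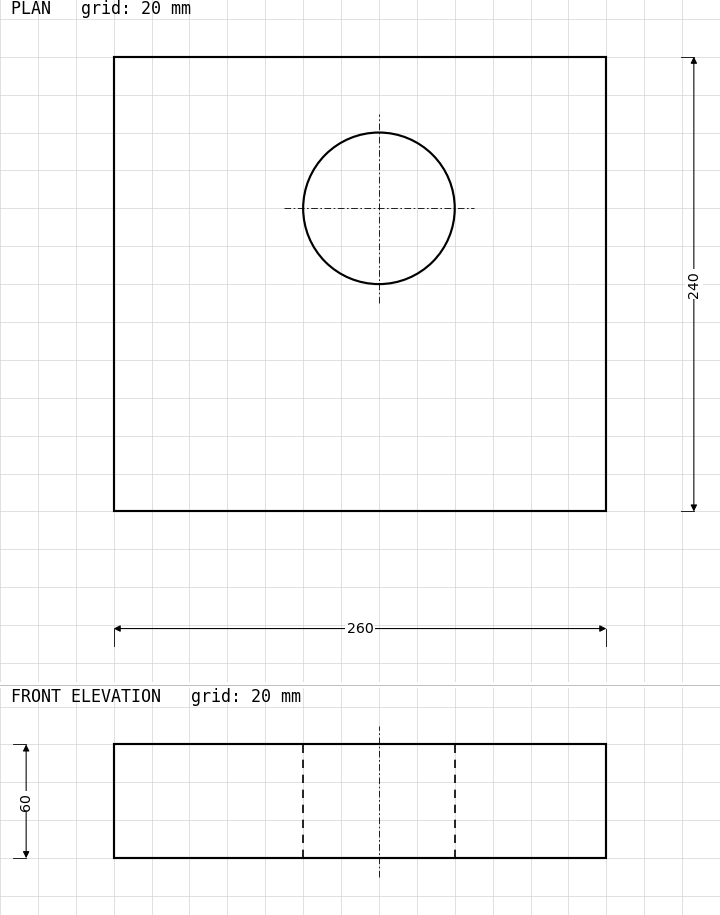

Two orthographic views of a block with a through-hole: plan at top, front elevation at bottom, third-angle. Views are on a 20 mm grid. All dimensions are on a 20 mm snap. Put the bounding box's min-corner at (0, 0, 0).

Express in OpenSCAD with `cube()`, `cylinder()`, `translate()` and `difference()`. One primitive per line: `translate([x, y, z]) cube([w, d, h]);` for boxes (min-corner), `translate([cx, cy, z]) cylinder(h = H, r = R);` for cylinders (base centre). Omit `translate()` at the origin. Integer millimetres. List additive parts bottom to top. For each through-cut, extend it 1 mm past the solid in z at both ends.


difference() {
  cube([260, 240, 60]);
  translate([140, 160, -1]) cylinder(h = 62, r = 40);
}


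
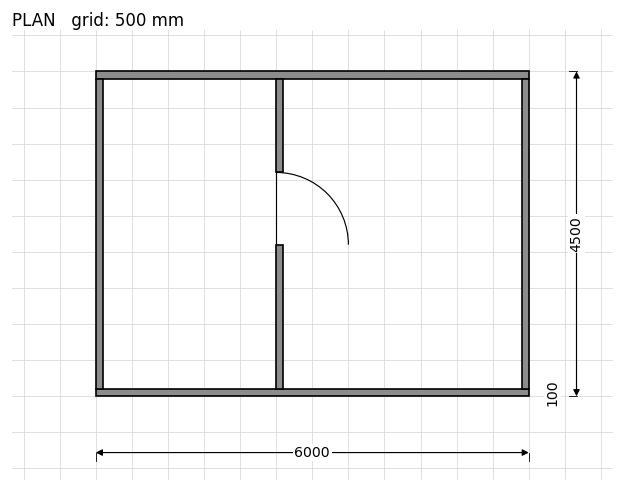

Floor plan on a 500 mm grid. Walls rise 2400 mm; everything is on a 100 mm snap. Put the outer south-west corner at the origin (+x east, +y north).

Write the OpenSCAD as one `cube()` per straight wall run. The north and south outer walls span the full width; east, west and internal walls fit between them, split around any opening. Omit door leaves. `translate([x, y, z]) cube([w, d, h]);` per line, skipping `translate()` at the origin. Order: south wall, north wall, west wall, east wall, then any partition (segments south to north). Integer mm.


cube([6000, 100, 2400]);
translate([0, 4400, 0]) cube([6000, 100, 2400]);
translate([0, 100, 0]) cube([100, 4300, 2400]);
translate([5900, 100, 0]) cube([100, 4300, 2400]);
translate([2500, 100, 0]) cube([100, 2000, 2400]);
translate([2500, 3100, 0]) cube([100, 1300, 2400]);


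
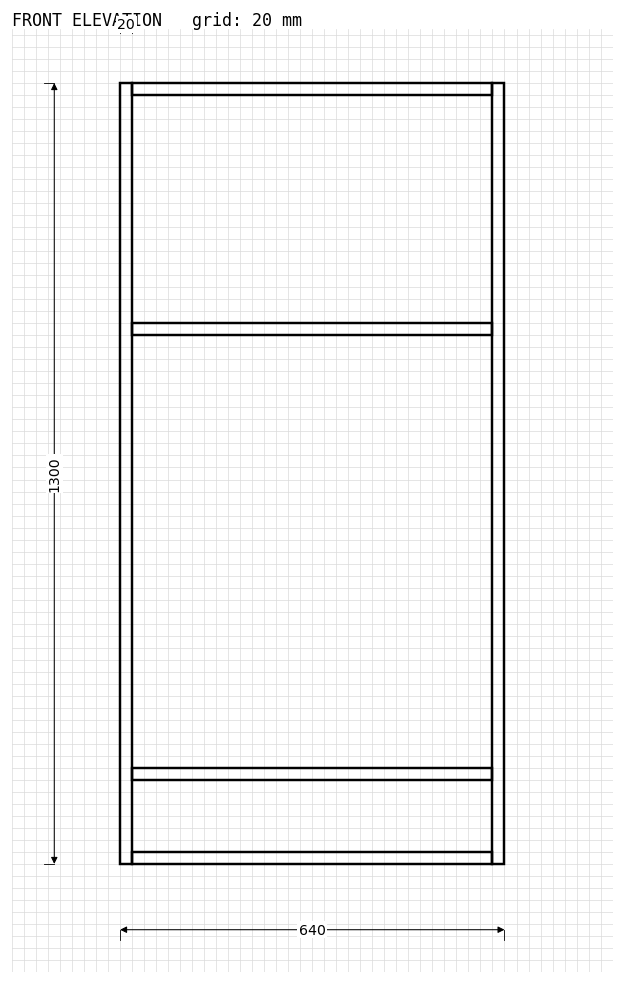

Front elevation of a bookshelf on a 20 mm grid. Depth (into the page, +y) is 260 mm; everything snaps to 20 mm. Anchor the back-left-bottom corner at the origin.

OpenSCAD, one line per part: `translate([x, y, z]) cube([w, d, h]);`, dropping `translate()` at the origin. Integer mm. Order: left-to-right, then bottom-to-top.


cube([20, 260, 1300]);
translate([20, 0, 0]) cube([600, 260, 20]);
translate([20, 0, 140]) cube([600, 260, 20]);
translate([20, 0, 880]) cube([600, 260, 20]);
translate([20, 0, 1280]) cube([600, 260, 20]);
translate([620, 0, 0]) cube([20, 260, 1300]);
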